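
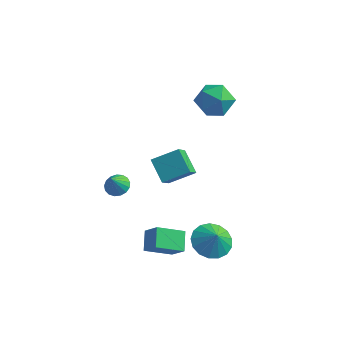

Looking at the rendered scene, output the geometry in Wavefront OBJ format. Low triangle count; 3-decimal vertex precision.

v 3.075 -3.138 -2.858
v 3.894 -2.424 -3.023
v 3.485 -3.402 -1.962
v 3.529 -2.14 -2.772
v 3.059 -2.085 -2.541
v 2.593 -2.271 -2.382
v 2.237 -2.656 -2.332
v 2.073 -3.152 -2.403
v 2.139 -3.644 -2.578
v 2.419 -4.02 -2.817
v 2.849 -4.195 -3.065
v 3.331 -4.127 -3.266
v 3.754 -3.833 -3.374
v 4.022 -3.38 -3.363
v 4.072 -2.871 -3.236
v -3.546 -0.361 -3.37
v -2.888 -0.632 -3.476
v -3.614 -0.939 -2.31
v -2.829 -0.336 -3.311
v -2.935 -0.045 -3.159
v -3.18 0.174 -3.055
v -3.51 0.27 -3.024
v -3.848 0.221 -3.072
v -4.116 0.04 -3.188
v -4.255 -0.234 -3.346
v -4.23 -0.536 -3.51
v -4.05 -0.798 -3.641
v -3.753 -0.96 -3.711
v -3.41 -0.985 -3.702
v -3.097 -0.866 -3.618
v -0.086 -4.487 -3.751
v -0.46 -3.524 -3.122
v 1.072 -3.555 -4.49
v 0.698 -2.592 -3.861
v 0.722 -4.768 -2.839
v 0.348 -3.805 -2.21
v 1.88 -3.836 -3.578
v 1.506 -2.873 -2.949
v -1.304 -0.079 -0.601
v -1.142 -1.266 0.59
v -0.107 0.729 0.041
v 0.055 -0.459 1.233
v -0.335 -0.821 -1.473
v -0.173 -2.009 -0.281
v 0.862 -0.014 -0.83
v 1.024 -1.201 0.361
v 0.055 3.418 2.135
v 0.87 3.892 2.84
v 0.47 1.688 2.82
v 1.285 2.162 3.525
v 0.142 2.368 3.723
v -0.114 3.437 3.301
v 1.454 2.143 2.359
v 1.198 3.212 1.937
v 1.735 3.104 2.979
v 0.924 3.243 3.822
v 0.416 2.337 1.838
v -0.395 2.476 2.681
f 2 1 4
f 2 4 3
f 4 1 5
f 4 5 3
f 5 1 6
f 5 6 3
f 6 1 7
f 6 7 3
f 7 1 8
f 7 8 3
f 8 1 9
f 8 9 3
f 9 1 10
f 9 10 3
f 10 1 11
f 10 11 3
f 11 1 12
f 11 12 3
f 12 1 13
f 12 13 3
f 13 1 14
f 13 14 3
f 14 1 15
f 14 15 3
f 15 1 2
f 15 2 3
f 17 16 19
f 17 19 18
f 19 16 20
f 19 20 18
f 20 16 21
f 20 21 18
f 21 16 22
f 21 22 18
f 22 16 23
f 22 23 18
f 23 16 24
f 23 24 18
f 24 16 25
f 24 25 18
f 25 16 26
f 25 26 18
f 26 16 27
f 26 27 18
f 27 16 28
f 27 28 18
f 28 16 29
f 28 29 18
f 29 16 30
f 29 30 18
f 30 16 17
f 30 17 18
f 32 34 31
f 35 32 31
f 31 34 33
f 33 35 31
f 32 38 34
f 36 32 35
f 36 38 32
f 34 38 33
f 37 35 33
f 33 38 37
f 37 36 35
f 38 36 37
f 40 42 39
f 43 40 39
f 39 42 41
f 41 43 39
f 40 46 42
f 44 40 43
f 44 46 40
f 42 46 41
f 45 43 41
f 41 46 45
f 45 44 43
f 46 44 45
f 47 58 52
f 47 52 48
f 47 48 54
f 47 54 57
f 47 57 58
f 48 52 56
f 52 58 51
f 58 57 49
f 57 54 53
f 54 48 55
f 50 56 51
f 50 51 49
f 50 49 53
f 50 53 55
f 50 55 56
f 51 56 52
f 49 51 58
f 53 49 57
f 55 53 54
f 56 55 48



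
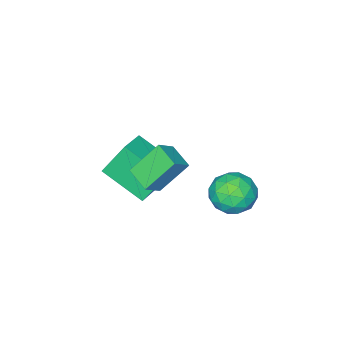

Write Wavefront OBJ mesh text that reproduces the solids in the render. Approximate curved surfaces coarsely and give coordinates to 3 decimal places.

v 0.601 0.824 -0.309
v -0.308 1.293 0.829
v 0.777 1.804 -0.573
v -0.133 2.273 0.565
v 1.293 0.847 0.235
v 0.383 1.316 1.373
v 1.468 1.827 -0.029
v 0.559 2.296 1.109
v -3.661 1.796 -4.336
v -3.021 2.223 -3.749
v -3.439 0.437 -3.591
v -2.799 0.864 -3.004
v -3.738 1.089 -2.942
v -3.875 1.929 -3.402
v -2.585 0.731 -3.938
v -2.722 1.571 -4.398
v -2.356 1.564 -3.503
v -3.069 1.786 -2.887
v -3.391 0.874 -4.453
v -4.104 1.096 -3.837
v -3.361 2.128 -4.108
v -3.099 0.532 -3.232
v -3.651 0.664 -3.195
v -3.275 0.915 -2.85
v -3.862 1.956 -3.904
v -3.486 2.207 -3.559
v -3.908 1.54 -3.084
v -2.974 0.453 -3.781
v -2.598 0.704 -3.436
v -3.185 1.745 -4.49
v -2.809 1.996 -4.145
v -2.552 1.12 -4.256
v -2.594 1.992 -3.618
v -2.463 1.194 -3.18
v -2.337 1.116 -3.729
v -2.418 1.609 -4
v -3.012 2.122 -3.256
v -2.882 1.324 -2.818
v -3.434 1.456 -2.782
v -3.514 1.95 -3.052
v -2.622 1.736 -3.112
v -3.578 1.336 -4.522
v -3.448 0.538 -4.084
v -2.946 0.71 -4.288
v -3.026 1.204 -4.558
v -3.997 1.466 -4.16
v -3.866 0.668 -3.722
v -4.042 1.051 -3.34
v -4.123 1.544 -3.611
v -3.838 0.924 -4.228
v -0.227 -1.605 -1.783
v -0.85 -1.066 -0.435
v -0.666 0.032 -2.641
v -1.289 0.572 -1.293
v 0.849 -1.152 -1.467
v 0.226 -0.612 -0.119
v 0.41 0.486 -2.325
v -0.213 1.025 -0.977
f 2 4 1
f 5 2 1
f 1 4 3
f 3 5 1
f 2 8 4
f 6 2 5
f 6 8 2
f 4 8 3
f 7 5 3
f 3 8 7
f 7 6 5
f 8 6 7
f 9 46 25
f 46 20 49
f 25 49 14
f 46 49 25
f 9 25 21
f 25 14 26
f 21 26 10
f 25 26 21
f 9 21 30
f 21 10 31
f 30 31 16
f 21 31 30
f 9 30 42
f 30 16 45
f 42 45 19
f 30 45 42
f 9 42 46
f 42 19 50
f 46 50 20
f 42 50 46
f 10 26 37
f 26 14 40
f 37 40 18
f 26 40 37
f 14 49 27
f 49 20 48
f 27 48 13
f 49 48 27
f 20 50 47
f 50 19 43
f 47 43 11
f 50 43 47
f 19 45 44
f 45 16 32
f 44 32 15
f 45 32 44
f 16 31 36
f 31 10 33
f 36 33 17
f 31 33 36
f 12 38 24
f 38 18 39
f 24 39 13
f 38 39 24
f 12 24 22
f 24 13 23
f 22 23 11
f 24 23 22
f 12 22 29
f 22 11 28
f 29 28 15
f 22 28 29
f 12 29 34
f 29 15 35
f 34 35 17
f 29 35 34
f 12 34 38
f 34 17 41
f 38 41 18
f 34 41 38
f 13 39 27
f 39 18 40
f 27 40 14
f 39 40 27
f 11 23 47
f 23 13 48
f 47 48 20
f 23 48 47
f 15 28 44
f 28 11 43
f 44 43 19
f 28 43 44
f 17 35 36
f 35 15 32
f 36 32 16
f 35 32 36
f 18 41 37
f 41 17 33
f 37 33 10
f 41 33 37
f 52 54 51
f 55 52 51
f 51 54 53
f 53 55 51
f 52 58 54
f 56 52 55
f 56 58 52
f 54 58 53
f 57 55 53
f 53 58 57
f 57 56 55
f 58 56 57



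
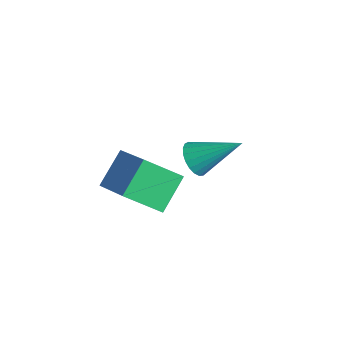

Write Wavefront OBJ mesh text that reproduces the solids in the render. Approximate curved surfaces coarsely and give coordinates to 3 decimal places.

v 0.739 -3.247 -2.319
v 0.224 -4.422 -1.297
v 0.213 -2.194 -1.373
v -0.302 -3.369 -0.351
v 2.302 -3.211 -1.489
v 1.787 -4.386 -0.467
v 1.776 -2.158 -0.543
v 1.261 -3.333 0.479
v -1.001 -0.161 -2.983
v -0.474 -0.122 -3.487
v -0.039 1.141 -1.877
v -0.665 0.096 -3.578
v -0.914 0.27 -3.566
v -1.177 0.369 -3.453
v -1.411 0.377 -3.259
v -1.573 0.292 -3.017
v -1.637 0.128 -2.769
v -1.59 -0.085 -2.558
v -1.442 -0.312 -2.421
v -1.218 -0.512 -2.38
v -0.956 -0.652 -2.444
v -0.702 -0.706 -2.601
v -0.499 -0.667 -2.824
v -0.384 -0.54 -3.074
v -0.375 -0.347 -3.308
f 2 4 1
f 5 2 1
f 1 4 3
f 3 5 1
f 2 8 4
f 6 2 5
f 6 8 2
f 4 8 3
f 7 5 3
f 3 8 7
f 7 6 5
f 8 6 7
f 10 9 12
f 10 12 11
f 12 9 13
f 12 13 11
f 13 9 14
f 13 14 11
f 14 9 15
f 14 15 11
f 15 9 16
f 15 16 11
f 16 9 17
f 16 17 11
f 17 9 18
f 17 18 11
f 18 9 19
f 18 19 11
f 19 9 20
f 19 20 11
f 20 9 21
f 20 21 11
f 21 9 22
f 21 22 11
f 22 9 23
f 22 23 11
f 23 9 24
f 23 24 11
f 24 9 25
f 24 25 11
f 25 9 10
f 25 10 11



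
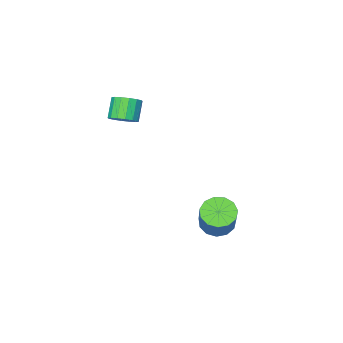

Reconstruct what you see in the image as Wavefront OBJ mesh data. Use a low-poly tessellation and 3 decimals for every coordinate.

v 1.38 -1.743 2.484
v 1.75 -2.309 2.406
v 1.209 -2.782 3.278
v 0.84 -2.217 3.356
v 1.935 -2.109 2.629
v 1.394 -2.583 3.501
v 1.971 -1.811 2.813
v 1.431 -2.285 3.685
v 1.849 -1.495 2.909
v 1.309 -1.969 3.781
v 1.602 -1.246 2.891
v 1.061 -1.719 3.763
v 1.295 -1.13 2.764
v 0.754 -1.603 3.636
v 1.011 -1.178 2.562
v 0.47 -1.651 3.434
v 0.826 -1.377 2.339
v 0.285 -1.851 3.211
v 0.789 -1.675 2.155
v 0.249 -2.149 3.027
v 0.911 -1.991 2.059
v 0.371 -2.465 2.931
v 1.159 -2.241 2.077
v 0.618 -2.714 2.949
v 1.466 -2.357 2.204
v 0.925 -2.83 3.076
v -0.903 2.026 -2.932
v -0.144 1.774 -3.113
v 0.562 2.782 -1.549
v -0.197 3.034 -1.368
v -0.207 2.172 -3.34
v 0.499 3.18 -1.776
v -0.491 2.523 -3.438
v 0.215 3.53 -1.874
v -0.906 2.716 -3.375
v -0.2 3.724 -1.811
v -1.32 2.69 -3.172
v -0.614 3.698 -1.608
v -1.602 2.454 -2.892
v -0.896 3.462 -1.328
v -1.661 2.081 -2.625
v -0.956 3.089 -1.061
v -1.481 1.691 -2.456
v -0.775 2.699 -0.892
v -1.116 1.408 -2.437
v -0.41 2.416 -0.873
v -0.684 1.32 -2.576
v 0.022 2.328 -1.012
v -0.322 1.457 -2.828
v 0.384 2.465 -1.264
f 2 1 5
f 2 5 3
f 3 5 6
f 3 6 4
f 5 1 7
f 5 7 6
f 6 7 8
f 6 8 4
f 7 1 9
f 7 9 8
f 8 9 10
f 8 10 4
f 9 1 11
f 9 11 10
f 10 11 12
f 10 12 4
f 11 1 13
f 11 13 12
f 12 13 14
f 12 14 4
f 13 1 15
f 13 15 14
f 14 15 16
f 14 16 4
f 15 1 17
f 15 17 16
f 16 17 18
f 16 18 4
f 17 1 19
f 17 19 18
f 18 19 20
f 18 20 4
f 19 1 21
f 19 21 20
f 20 21 22
f 20 22 4
f 21 1 23
f 21 23 22
f 22 23 24
f 22 24 4
f 23 1 25
f 23 25 24
f 24 25 26
f 24 26 4
f 25 1 2
f 25 2 26
f 26 2 3
f 26 3 4
f 28 27 31
f 28 31 29
f 29 31 32
f 29 32 30
f 31 27 33
f 31 33 32
f 32 33 34
f 32 34 30
f 33 27 35
f 33 35 34
f 34 35 36
f 34 36 30
f 35 27 37
f 35 37 36
f 36 37 38
f 36 38 30
f 37 27 39
f 37 39 38
f 38 39 40
f 38 40 30
f 39 27 41
f 39 41 40
f 40 41 42
f 40 42 30
f 41 27 43
f 41 43 42
f 42 43 44
f 42 44 30
f 43 27 45
f 43 45 44
f 44 45 46
f 44 46 30
f 45 27 47
f 45 47 46
f 46 47 48
f 46 48 30
f 47 27 49
f 47 49 48
f 48 49 50
f 48 50 30
f 49 27 28
f 49 28 50
f 50 28 29
f 50 29 30



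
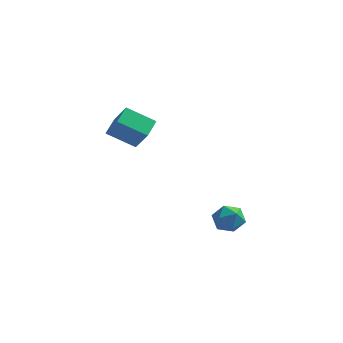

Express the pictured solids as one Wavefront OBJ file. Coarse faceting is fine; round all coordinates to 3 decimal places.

v 3.615 -0.152 -0.388
v 4.089 -0.702 -1.059
v 2.231 -0.838 -0.801
v 2.705 -1.388 -1.472
v 2.85 -1.551 -0.508
v 3.706 -1.126 -0.253
v 2.614 -0.414 -1.607
v 3.47 0.011 -1.352
v 3.47 -0.864 -1.812
v 3.616 -1.567 -1.133
v 2.704 0.027 -0.727
v 2.85 -0.676 -0.048
v -5.043 2.728 2.546
v -4.967 3.978 3.077
v -3.385 3.043 1.568
v -3.31 4.293 2.1
v -4.11 2.087 3.92
v -4.035 3.337 4.452
v -2.453 2.402 2.943
v -2.377 3.652 3.474
f 1 12 6
f 1 6 2
f 1 2 8
f 1 8 11
f 1 11 12
f 2 6 10
f 6 12 5
f 12 11 3
f 11 8 7
f 8 2 9
f 4 10 5
f 4 5 3
f 4 3 7
f 4 7 9
f 4 9 10
f 5 10 6
f 3 5 12
f 7 3 11
f 9 7 8
f 10 9 2
f 14 16 13
f 17 14 13
f 13 16 15
f 15 17 13
f 14 20 16
f 18 14 17
f 18 20 14
f 16 20 15
f 19 17 15
f 15 20 19
f 19 18 17
f 20 18 19



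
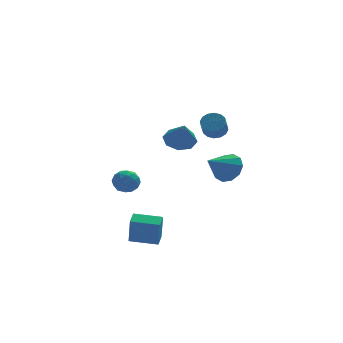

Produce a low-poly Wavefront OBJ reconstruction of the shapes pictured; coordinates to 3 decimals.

v 4.603 -0.464 0.41
v 5.268 -0.655 1.186
v 3.237 -1.236 1.39
v 5.01 -0.074 1.284
v 4.596 0.357 1.047
v 4.185 0.475 0.567
v 3.934 0.234 0.027
v 3.938 -0.274 -0.367
v 4.196 -0.854 -0.464
v 4.609 -1.286 -0.228
v 5.021 -1.403 0.252
v 5.272 -1.162 0.792
v -0.948 2.437 -0.968
v -0.308 2.172 -1.464
v -1.132 1.148 -0.516
v -0.492 0.883 -1.012
v -0.332 1.378 -0.338
v -0.218 2.174 -0.617
v -1.222 1.146 -1.363
v -1.108 1.942 -1.642
v -0.478 1.374 -1.708
v 0.073 1.517 -1.074
v -1.513 1.803 -0.906
v -0.962 1.946 -0.272
v -0.612 2.418 -1.256
v -0.828 0.902 -0.724
v -0.734 1.193 -0.328
v -0.358 1.037 -0.619
v -0.559 2.419 -0.758
v -0.183 2.263 -1.049
v -0.197 1.797 -0.387
v -1.257 1.057 -0.931
v -0.881 0.901 -1.222
v -1.082 2.283 -1.361
v -0.706 2.127 -1.652
v -1.243 1.523 -1.593
v -0.335 1.792 -1.69
v -0.444 1.035 -1.425
v -0.873 1.189 -1.631
v -0.806 1.657 -1.795
v -0.012 1.877 -1.318
v -0.12 1.119 -1.052
v -0.026 1.41 -0.656
v 0.041 1.878 -0.82
v -0.111 1.408 -1.461
v -1.32 2.201 -0.928
v -1.428 1.443 -0.662
v -1.481 1.442 -1.16
v -1.414 1.91 -1.324
v -0.996 2.285 -0.555
v -1.105 1.528 -0.29
v -0.634 1.663 -0.185
v -0.567 2.131 -0.349
v -1.329 1.912 -0.519
v -1.626 -3.412 -3.292
v -1.622 -3.798 -1.657
v -1.277 -2.584 -3.097
v -1.272 -2.97 -1.462
v -0.128 -4.01 -3.438
v -0.123 -4.396 -1.803
v 0.222 -3.182 -3.243
v 0.226 -3.568 -1.608
v 2.937 4.074 1.053
v 3.411 3.321 0.555
v 2.983 3.166 2.467
v 3.911 3.833 0.867
v 3.84 4.486 1.289
v 3.24 4.898 1.573
v 2.463 4.827 1.552
v 1.964 4.315 1.24
v 2.034 3.662 0.818
v 2.634 3.25 0.534
v 4.147 0.64 3.02
v 4.657 0.927 3.457
v 4.343 0.206 4.296
v 3.833 -0.08 3.86
v 4.348 1.134 3.519
v 4.034 0.413 4.359
v 3.984 1.209 3.448
v 3.67 0.488 4.287
v 3.664 1.132 3.262
v 3.351 0.411 4.101
v 3.474 0.923 3.011
v 3.16 0.202 3.851
v 3.464 0.638 2.763
v 3.15 -0.082 3.603
v 3.637 0.354 2.584
v 3.323 -0.367 3.423
v 3.946 0.147 2.521
v 3.632 -0.574 3.361
v 4.31 0.072 2.593
v 3.996 -0.649 3.432
v 4.629 0.149 2.779
v 4.316 -0.572 3.618
v 4.82 0.358 3.029
v 4.506 -0.363 3.869
v 4.83 0.642 3.277
v 4.516 -0.078 4.117
f 2 1 4
f 2 4 3
f 4 1 5
f 4 5 3
f 5 1 6
f 5 6 3
f 6 1 7
f 6 7 3
f 7 1 8
f 7 8 3
f 8 1 9
f 8 9 3
f 9 1 10
f 9 10 3
f 10 1 11
f 10 11 3
f 11 1 12
f 11 12 3
f 12 1 2
f 12 2 3
f 13 50 29
f 50 24 53
f 29 53 18
f 50 53 29
f 13 29 25
f 29 18 30
f 25 30 14
f 29 30 25
f 13 25 34
f 25 14 35
f 34 35 20
f 25 35 34
f 13 34 46
f 34 20 49
f 46 49 23
f 34 49 46
f 13 46 50
f 46 23 54
f 50 54 24
f 46 54 50
f 14 30 41
f 30 18 44
f 41 44 22
f 30 44 41
f 18 53 31
f 53 24 52
f 31 52 17
f 53 52 31
f 24 54 51
f 54 23 47
f 51 47 15
f 54 47 51
f 23 49 48
f 49 20 36
f 48 36 19
f 49 36 48
f 20 35 40
f 35 14 37
f 40 37 21
f 35 37 40
f 16 42 28
f 42 22 43
f 28 43 17
f 42 43 28
f 16 28 26
f 28 17 27
f 26 27 15
f 28 27 26
f 16 26 33
f 26 15 32
f 33 32 19
f 26 32 33
f 16 33 38
f 33 19 39
f 38 39 21
f 33 39 38
f 16 38 42
f 38 21 45
f 42 45 22
f 38 45 42
f 17 43 31
f 43 22 44
f 31 44 18
f 43 44 31
f 15 27 51
f 27 17 52
f 51 52 24
f 27 52 51
f 19 32 48
f 32 15 47
f 48 47 23
f 32 47 48
f 21 39 40
f 39 19 36
f 40 36 20
f 39 36 40
f 22 45 41
f 45 21 37
f 41 37 14
f 45 37 41
f 56 58 55
f 59 56 55
f 55 58 57
f 57 59 55
f 56 62 58
f 60 56 59
f 60 62 56
f 58 62 57
f 61 59 57
f 57 62 61
f 61 60 59
f 62 60 61
f 64 63 66
f 64 66 65
f 66 63 67
f 66 67 65
f 67 63 68
f 67 68 65
f 68 63 69
f 68 69 65
f 69 63 70
f 69 70 65
f 70 63 71
f 70 71 65
f 71 63 72
f 71 72 65
f 72 63 64
f 72 64 65
f 74 73 77
f 74 77 75
f 75 77 78
f 75 78 76
f 77 73 79
f 77 79 78
f 78 79 80
f 78 80 76
f 79 73 81
f 79 81 80
f 80 81 82
f 80 82 76
f 81 73 83
f 81 83 82
f 82 83 84
f 82 84 76
f 83 73 85
f 83 85 84
f 84 85 86
f 84 86 76
f 85 73 87
f 85 87 86
f 86 87 88
f 86 88 76
f 87 73 89
f 87 89 88
f 88 89 90
f 88 90 76
f 89 73 91
f 89 91 90
f 90 91 92
f 90 92 76
f 91 73 93
f 91 93 92
f 92 93 94
f 92 94 76
f 93 73 95
f 93 95 94
f 94 95 96
f 94 96 76
f 95 73 97
f 95 97 96
f 96 97 98
f 96 98 76
f 97 73 74
f 97 74 98
f 98 74 75
f 98 75 76



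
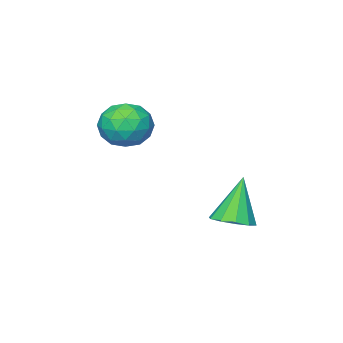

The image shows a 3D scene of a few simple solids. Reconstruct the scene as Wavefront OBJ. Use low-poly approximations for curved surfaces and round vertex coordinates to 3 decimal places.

v -1.977 -0.208 -1.165
v -1.576 -0.861 -1.09
v -2.623 -0.412 0.525
v -1.301 -0.501 -0.942
v -1.285 -0.03 -0.879
v -1.533 0.374 -0.925
v -1.951 0.555 -1.063
v -2.379 0.445 -1.239
v -2.654 0.085 -1.388
v -2.67 -0.386 -1.451
v -2.421 -0.789 -1.405
v -2.004 -0.971 -1.267
v 0.277 -1.953 3.336
v 0.793 -2.082 2.567
v -0.313 -3.338 3.173
v 0.203 -3.467 2.404
v 0.616 -3.425 3.243
v 0.98 -2.57 3.344
v -0.5 -2.85 2.396
v -0.136 -1.995 2.497
v 0.313 -2.637 1.986
v 1.003 -2.993 2.509
v -0.523 -2.427 3.231
v 0.167 -2.783 3.754
v 0.587 -1.896 2.966
v -0.107 -3.524 2.774
v 0.135 -3.499 3.267
v 0.439 -3.576 2.815
v 0.697 -2.182 3.422
v 1 -2.259 2.97
v 0.896 -3.048 3.368
v -0.52 -3.161 2.77
v -0.217 -3.238 2.318
v 0.041 -1.844 2.925
v 0.345 -1.921 2.473
v -0.416 -2.372 2.372
v 0.608 -2.298 2.172
v 0.262 -3.112 2.076
v -0.152 -2.75 2.072
v 0.062 -2.247 2.131
v 1.014 -2.507 2.48
v 0.667 -3.321 2.384
v 0.909 -3.297 2.877
v 1.124 -2.794 2.936
v 0.732 -2.833 2.138
v -0.187 -2.099 3.356
v -0.534 -2.913 3.26
v -0.644 -2.626 2.804
v -0.429 -2.123 2.863
v 0.218 -2.308 3.664
v -0.128 -3.122 3.568
v 0.418 -3.173 3.609
v 0.632 -2.67 3.668
v -0.252 -2.587 3.602
f 2 1 4
f 2 4 3
f 4 1 5
f 4 5 3
f 5 1 6
f 5 6 3
f 6 1 7
f 6 7 3
f 7 1 8
f 7 8 3
f 8 1 9
f 8 9 3
f 9 1 10
f 9 10 3
f 10 1 11
f 10 11 3
f 11 1 12
f 11 12 3
f 12 1 2
f 12 2 3
f 13 50 29
f 50 24 53
f 29 53 18
f 50 53 29
f 13 29 25
f 29 18 30
f 25 30 14
f 29 30 25
f 13 25 34
f 25 14 35
f 34 35 20
f 25 35 34
f 13 34 46
f 34 20 49
f 46 49 23
f 34 49 46
f 13 46 50
f 46 23 54
f 50 54 24
f 46 54 50
f 14 30 41
f 30 18 44
f 41 44 22
f 30 44 41
f 18 53 31
f 53 24 52
f 31 52 17
f 53 52 31
f 24 54 51
f 54 23 47
f 51 47 15
f 54 47 51
f 23 49 48
f 49 20 36
f 48 36 19
f 49 36 48
f 20 35 40
f 35 14 37
f 40 37 21
f 35 37 40
f 16 42 28
f 42 22 43
f 28 43 17
f 42 43 28
f 16 28 26
f 28 17 27
f 26 27 15
f 28 27 26
f 16 26 33
f 26 15 32
f 33 32 19
f 26 32 33
f 16 33 38
f 33 19 39
f 38 39 21
f 33 39 38
f 16 38 42
f 38 21 45
f 42 45 22
f 38 45 42
f 17 43 31
f 43 22 44
f 31 44 18
f 43 44 31
f 15 27 51
f 27 17 52
f 51 52 24
f 27 52 51
f 19 32 48
f 32 15 47
f 48 47 23
f 32 47 48
f 21 39 40
f 39 19 36
f 40 36 20
f 39 36 40
f 22 45 41
f 45 21 37
f 41 37 14
f 45 37 41



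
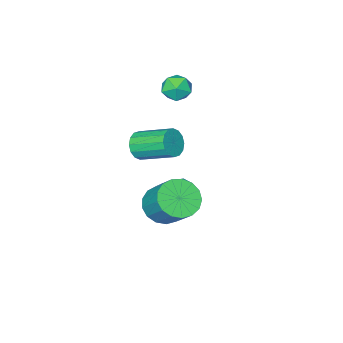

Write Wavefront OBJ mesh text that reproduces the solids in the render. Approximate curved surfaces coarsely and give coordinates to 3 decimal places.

v -0.264 0.394 0.078
v 0.7 0.496 -0.127
v 0.847 1.729 1.177
v -0.116 1.626 1.382
v 0.489 0.817 -0.406
v 0.636 2.049 0.898
v 0.107 1.04 -0.574
v 0.254 2.272 0.73
v -0.361 1.115 -0.593
v -0.214 2.348 0.711
v -0.806 1.026 -0.458
v -0.659 2.258 0.846
v -1.127 0.791 -0.2
v -0.98 2.023 1.104
v -1.25 0.465 0.122
v -1.103 1.698 1.426
v -1.147 0.123 0.433
v -1 1.356 1.737
v -0.842 -0.157 0.663
v -0.695 1.076 1.967
v -0.404 -0.31 0.759
v -0.257 0.922 2.063
v 0.066 -0.303 0.699
v 0.213 0.929 2.003
v 0.46 -0.136 0.497
v 0.607 1.096 1.801
v 0.689 0.153 0.199
v 0.836 1.385 1.503
v -0.149 -1.099 3.022
v 0.131 -0.698 2.494
v -0.53 0.76 3.25
v -0.811 0.359 3.778
v -0.209 -0.79 2.374
v -0.87 0.667 3.13
v -0.534 -0.965 2.428
v -1.195 0.492 3.184
v -0.755 -1.176 2.641
v -1.417 0.281 3.397
v -0.815 -1.366 2.956
v -1.476 0.091 3.712
v -0.696 -1.485 3.289
v -1.357 -0.027 4.044
v -0.43 -1.5 3.55
v -1.091 -0.042 4.306
v -0.09 -1.407 3.67
v -0.751 0.05 4.426
v 0.235 -1.232 3.616
v -0.426 0.225 4.372
v 0.457 -1.021 3.403
v -0.205 0.436 4.159
v 0.516 -0.831 3.088
v -0.145 0.626 3.844
v 0.397 -0.713 2.756
v -0.264 0.745 3.511
v -4.28 -3.228 2.947
v -3.559 -2.988 3.195
v -4.381 -3.992 3.985
v -3.66 -3.752 4.233
v -4.276 -3.243 4.24
v -4.213 -2.77 3.599
v -3.727 -4.21 3.581
v -3.664 -3.737 2.94
v -3.217 -3.594 3.587
v -3.557 -2.997 3.994
v -4.383 -3.983 3.186
v -4.723 -3.386 3.593
v -3.17 -2.235 -2.226
v -2.879 -1.767 -2.642
v -1.79 -1.805 -0.774
v -3.217 -1.564 -2.381
v -3.532 -1.675 -2.048
v -3.679 -2.048 -1.799
v -3.587 -2.508 -1.749
v -3.301 -2.841 -1.923
v -2.953 -2.89 -2.239
v -2.708 -2.633 -2.549
v -2.678 -2.189 -2.708
f 2 1 5
f 2 5 3
f 3 5 6
f 3 6 4
f 5 1 7
f 5 7 6
f 6 7 8
f 6 8 4
f 7 1 9
f 7 9 8
f 8 9 10
f 8 10 4
f 9 1 11
f 9 11 10
f 10 11 12
f 10 12 4
f 11 1 13
f 11 13 12
f 12 13 14
f 12 14 4
f 13 1 15
f 13 15 14
f 14 15 16
f 14 16 4
f 15 1 17
f 15 17 16
f 16 17 18
f 16 18 4
f 17 1 19
f 17 19 18
f 18 19 20
f 18 20 4
f 19 1 21
f 19 21 20
f 20 21 22
f 20 22 4
f 21 1 23
f 21 23 22
f 22 23 24
f 22 24 4
f 23 1 25
f 23 25 24
f 24 25 26
f 24 26 4
f 25 1 27
f 25 27 26
f 26 27 28
f 26 28 4
f 27 1 2
f 27 2 28
f 28 2 3
f 28 3 4
f 30 29 33
f 30 33 31
f 31 33 34
f 31 34 32
f 33 29 35
f 33 35 34
f 34 35 36
f 34 36 32
f 35 29 37
f 35 37 36
f 36 37 38
f 36 38 32
f 37 29 39
f 37 39 38
f 38 39 40
f 38 40 32
f 39 29 41
f 39 41 40
f 40 41 42
f 40 42 32
f 41 29 43
f 41 43 42
f 42 43 44
f 42 44 32
f 43 29 45
f 43 45 44
f 44 45 46
f 44 46 32
f 45 29 47
f 45 47 46
f 46 47 48
f 46 48 32
f 47 29 49
f 47 49 48
f 48 49 50
f 48 50 32
f 49 29 51
f 49 51 50
f 50 51 52
f 50 52 32
f 51 29 53
f 51 53 52
f 52 53 54
f 52 54 32
f 53 29 30
f 53 30 54
f 54 30 31
f 54 31 32
f 55 66 60
f 55 60 56
f 55 56 62
f 55 62 65
f 55 65 66
f 56 60 64
f 60 66 59
f 66 65 57
f 65 62 61
f 62 56 63
f 58 64 59
f 58 59 57
f 58 57 61
f 58 61 63
f 58 63 64
f 59 64 60
f 57 59 66
f 61 57 65
f 63 61 62
f 64 63 56
f 68 67 70
f 68 70 69
f 70 67 71
f 70 71 69
f 71 67 72
f 71 72 69
f 72 67 73
f 72 73 69
f 73 67 74
f 73 74 69
f 74 67 75
f 74 75 69
f 75 67 76
f 75 76 69
f 76 67 77
f 76 77 69
f 77 67 68
f 77 68 69



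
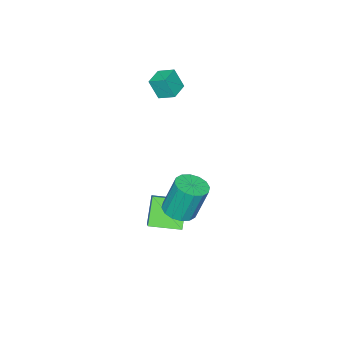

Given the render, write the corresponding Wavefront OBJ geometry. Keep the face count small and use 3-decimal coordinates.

v 1.719 0.558 -3.914
v 0.736 0.047 -2.559
v 2.791 1.524 -2.771
v 1.808 1.013 -1.417
v 2.712 -0.793 -3.703
v 1.729 -1.304 -2.349
v 3.784 0.173 -2.561
v 2.801 -0.338 -1.206
v 3.912 2.229 -0.076
v 4.517 1.647 0.189
v 4.173 2.169 2.121
v 3.568 2.751 1.856
v 4.747 2.035 0.125
v 4.403 2.558 2.057
v 4.753 2.475 0.008
v 4.409 2.997 1.939
v 4.534 2.849 -0.133
v 4.19 3.371 1.799
v 4.148 3.057 -0.258
v 3.804 3.579 1.674
v 3.699 3.043 -0.334
v 3.355 3.565 1.598
v 3.307 2.811 -0.341
v 2.963 3.333 1.591
v 3.077 2.422 -0.277
v 2.733 2.945 1.655
v 3.071 1.983 -0.159
v 2.727 2.505 1.772
v 3.29 1.609 -0.019
v 2.946 2.131 1.913
v 3.676 1.401 0.106
v 3.332 1.923 2.038
v 4.125 1.415 0.182
v 3.781 1.937 2.114
v -2.007 -3.292 2.792
v -1.808 -3.769 3.952
v -2.214 -2.391 3.199
v -2.015 -2.868 4.358
v -0.925 -3.012 2.722
v -0.726 -3.489 3.881
v -1.132 -2.111 3.128
v -0.933 -2.588 4.288
f 2 4 1
f 5 2 1
f 1 4 3
f 3 5 1
f 2 8 4
f 6 2 5
f 6 8 2
f 4 8 3
f 7 5 3
f 3 8 7
f 7 6 5
f 8 6 7
f 10 9 13
f 10 13 11
f 11 13 14
f 11 14 12
f 13 9 15
f 13 15 14
f 14 15 16
f 14 16 12
f 15 9 17
f 15 17 16
f 16 17 18
f 16 18 12
f 17 9 19
f 17 19 18
f 18 19 20
f 18 20 12
f 19 9 21
f 19 21 20
f 20 21 22
f 20 22 12
f 21 9 23
f 21 23 22
f 22 23 24
f 22 24 12
f 23 9 25
f 23 25 24
f 24 25 26
f 24 26 12
f 25 9 27
f 25 27 26
f 26 27 28
f 26 28 12
f 27 9 29
f 27 29 28
f 28 29 30
f 28 30 12
f 29 9 31
f 29 31 30
f 30 31 32
f 30 32 12
f 31 9 33
f 31 33 32
f 32 33 34
f 32 34 12
f 33 9 10
f 33 10 34
f 34 10 11
f 34 11 12
f 36 38 35
f 39 36 35
f 35 38 37
f 37 39 35
f 36 42 38
f 40 36 39
f 40 42 36
f 38 42 37
f 41 39 37
f 37 42 41
f 41 40 39
f 42 40 41



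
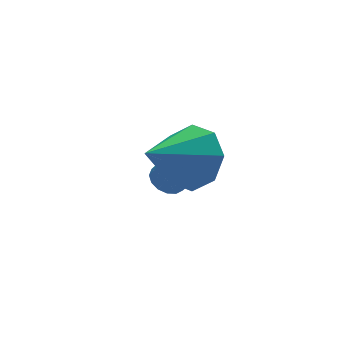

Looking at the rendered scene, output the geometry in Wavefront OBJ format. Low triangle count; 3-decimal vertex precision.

v -2.849 0.069 2.086
v -2.288 -0.033 2.944
v -4.311 -0.489 2.974
v -2.605 0.685 2.874
v -3.064 1.043 2.342
v -3.397 0.83 1.66
v -3.409 0.171 1.227
v -3.092 -0.548 1.298
v -2.633 -0.905 1.829
v -2.3 -0.692 2.511
v -2.433 2.936 -0.783
v -1.919 3.092 -0.901
v -1.333 2.3 0.605
v -1.847 2.144 0.723
v -2.027 3.306 -0.747
v -1.441 2.513 0.76
v -2.244 3.42 -0.602
v -1.658 2.628 0.904
v -2.512 3.405 -0.506
v -1.926 2.612 1
v -2.758 3.264 -0.484
v -2.172 2.471 1.022
v -2.918 3.035 -0.542
v -2.331 2.243 0.964
v -2.947 2.78 -0.665
v -2.361 1.988 0.841
v -2.839 2.567 -0.82
v -2.253 1.774 0.687
v -2.622 2.452 -0.964
v -2.036 1.66 0.542
v -2.354 2.468 -1.06
v -1.768 1.675 0.446
v -2.108 2.609 -1.082
v -1.522 1.816 0.424
v -1.949 2.837 -1.024
v -1.362 2.045 0.482
f 2 1 4
f 2 4 3
f 4 1 5
f 4 5 3
f 5 1 6
f 5 6 3
f 6 1 7
f 6 7 3
f 7 1 8
f 7 8 3
f 8 1 9
f 8 9 3
f 9 1 10
f 9 10 3
f 10 1 2
f 10 2 3
f 12 11 15
f 12 15 13
f 13 15 16
f 13 16 14
f 15 11 17
f 15 17 16
f 16 17 18
f 16 18 14
f 17 11 19
f 17 19 18
f 18 19 20
f 18 20 14
f 19 11 21
f 19 21 20
f 20 21 22
f 20 22 14
f 21 11 23
f 21 23 22
f 22 23 24
f 22 24 14
f 23 11 25
f 23 25 24
f 24 25 26
f 24 26 14
f 25 11 27
f 25 27 26
f 26 27 28
f 26 28 14
f 27 11 29
f 27 29 28
f 28 29 30
f 28 30 14
f 29 11 31
f 29 31 30
f 30 31 32
f 30 32 14
f 31 11 33
f 31 33 32
f 32 33 34
f 32 34 14
f 33 11 35
f 33 35 34
f 34 35 36
f 34 36 14
f 35 11 12
f 35 12 36
f 36 12 13
f 36 13 14



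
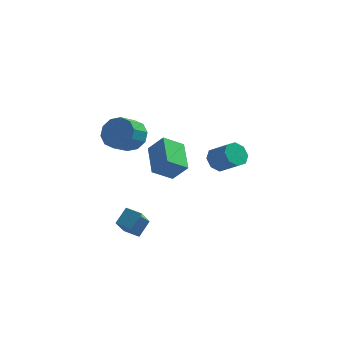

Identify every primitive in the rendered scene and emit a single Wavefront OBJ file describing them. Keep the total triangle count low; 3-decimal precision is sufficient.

v -2.519 0.426 -0.628
v -3.377 -0.208 0.024
v -3.088 2.002 0.155
v -3.946 1.369 0.807
v -1.734 0.271 0.253
v -2.592 -0.362 0.905
v -2.303 1.848 1.036
v -3.161 1.214 1.688
v -4.2 -3.753 -1.656
v -3.873 -3.11 -0.949
v -4.142 -2.51 -2.814
v -3.815 -1.867 -2.107
v -3.425 -3.953 -1.833
v -3.098 -3.31 -1.126
v -3.367 -2.71 -2.991
v -3.04 -2.067 -2.284
v -0.516 1.291 0.449
v -0.073 1.314 -0.131
v 0.898 0.812 0.591
v 0.456 0.789 1.171
v -0.054 1.784 0.171
v 0.917 1.282 0.893
v -0.306 1.965 0.636
v 0.665 1.463 1.358
v -0.68 1.751 0.991
v 0.291 1.249 1.713
v -0.958 1.268 1.029
v 0.013 0.766 1.751
v -0.977 0.798 0.727
v -0.006 0.296 1.449
v -0.725 0.617 0.262
v 0.246 0.115 0.984
v -0.351 0.831 -0.093
v 0.62 0.329 0.629
v -3.774 -2.525 3.432
v -2.958 -2.674 3.783
v -3.351 -3.563 4.319
v -4.166 -3.415 3.968
v -3.237 -2.341 4.131
v -3.63 -3.23 4.667
v -3.721 -2.079 4.212
v -4.114 -2.968 4.748
v -4.225 -1.987 3.995
v -4.618 -2.876 4.53
v -4.557 -2.101 3.563
v -4.949 -2.99 4.098
v -4.589 -2.377 3.081
v -4.982 -3.266 3.617
v -4.31 -2.71 2.733
v -4.703 -3.599 3.269
v -3.826 -2.972 2.652
v -4.219 -3.861 3.188
v -3.322 -3.064 2.87
v -3.715 -3.953 3.405
v -2.991 -2.95 3.302
v -3.383 -3.839 3.837
f 2 4 1
f 5 2 1
f 1 4 3
f 3 5 1
f 2 8 4
f 6 2 5
f 6 8 2
f 4 8 3
f 7 5 3
f 3 8 7
f 7 6 5
f 8 6 7
f 10 12 9
f 13 10 9
f 9 12 11
f 11 13 9
f 10 16 12
f 14 10 13
f 14 16 10
f 12 16 11
f 15 13 11
f 11 16 15
f 15 14 13
f 16 14 15
f 18 17 21
f 18 21 19
f 19 21 22
f 19 22 20
f 21 17 23
f 21 23 22
f 22 23 24
f 22 24 20
f 23 17 25
f 23 25 24
f 24 25 26
f 24 26 20
f 25 17 27
f 25 27 26
f 26 27 28
f 26 28 20
f 27 17 29
f 27 29 28
f 28 29 30
f 28 30 20
f 29 17 31
f 29 31 30
f 30 31 32
f 30 32 20
f 31 17 33
f 31 33 32
f 32 33 34
f 32 34 20
f 33 17 18
f 33 18 34
f 34 18 19
f 34 19 20
f 36 35 39
f 36 39 37
f 37 39 40
f 37 40 38
f 39 35 41
f 39 41 40
f 40 41 42
f 40 42 38
f 41 35 43
f 41 43 42
f 42 43 44
f 42 44 38
f 43 35 45
f 43 45 44
f 44 45 46
f 44 46 38
f 45 35 47
f 45 47 46
f 46 47 48
f 46 48 38
f 47 35 49
f 47 49 48
f 48 49 50
f 48 50 38
f 49 35 51
f 49 51 50
f 50 51 52
f 50 52 38
f 51 35 53
f 51 53 52
f 52 53 54
f 52 54 38
f 53 35 55
f 53 55 54
f 54 55 56
f 54 56 38
f 55 35 36
f 55 36 56
f 56 36 37
f 56 37 38



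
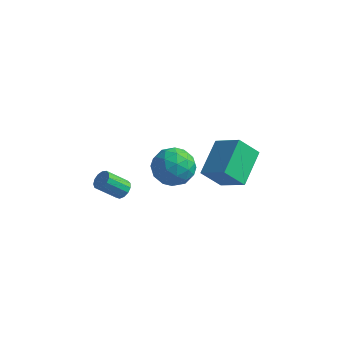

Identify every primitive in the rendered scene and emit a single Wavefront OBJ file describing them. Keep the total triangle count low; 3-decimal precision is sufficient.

v -2.127 2.478 -3.71
v -1.799 1.989 -3.747
v -2.665 1.333 -2.727
v -2.993 1.822 -2.69
v -1.662 2.177 -3.509
v -2.527 1.52 -2.489
v -1.672 2.46 -3.335
v -2.537 1.803 -2.315
v -1.827 2.749 -3.281
v -2.692 2.093 -2.261
v -2.077 2.952 -3.362
v -2.942 2.296 -2.342
v -2.343 3.005 -3.554
v -3.208 2.348 -2.534
v -2.541 2.89 -3.796
v -3.406 2.234 -2.776
v -2.607 2.645 -4.01
v -3.473 1.988 -2.99
v -2.521 2.347 -4.129
v -3.387 1.69 -3.109
v -2.31 2.09 -4.115
v -3.176 1.434 -3.095
v -2.041 1.957 -3.972
v -2.906 1.3 -2.952
v 4.009 1.306 1.231
v 3.905 3.238 2.121
v 2.591 1.656 0.305
v 2.487 3.588 1.195
v 4.853 1.852 0.145
v 4.749 3.784 1.035
v 3.435 2.202 -0.781
v 3.331 4.134 0.109
v 0.27 4.239 -2.077
v 1.332 3.857 -1.616
v -0.632 2.663 -1.304
v 0.43 2.281 -0.843
v -0.106 3.28 -0.394
v 0.452 4.254 -0.871
v 0.248 2.266 -2.049
v 0.806 3.24 -2.526
v 1.319 2.637 -1.598
v 1.1 3.265 -0.575
v -0.4 3.255 -2.345
v -0.619 3.883 -1.322
v 0.88 4.186 -1.914
v -0.18 2.334 -1.006
v -0.495 2.921 -0.742
v 0.129 2.697 -0.47
v 0.363 4.42 -1.477
v 0.987 4.195 -1.206
v 0.142 3.856 -0.487
v -0.287 2.325 -1.714
v 0.337 2.1 -1.443
v 0.571 3.823 -2.45
v 1.195 3.599 -2.178
v 0.558 2.664 -2.433
v 1.497 3.245 -1.633
v 0.967 2.319 -1.178
v 0.86 2.31 -1.887
v 1.188 2.882 -2.168
v 1.368 3.614 -1.032
v 0.838 2.687 -0.577
v 0.523 3.275 -0.313
v 0.851 3.847 -0.594
v 1.361 2.897 -1.021
v -0.138 3.833 -2.343
v -0.668 2.906 -1.888
v -0.151 2.673 -2.326
v 0.177 3.245 -2.607
v -0.267 4.201 -1.742
v -0.797 3.275 -1.287
v -0.488 3.638 -0.752
v -0.16 4.21 -1.033
v -0.661 3.623 -1.899
f 2 1 5
f 2 5 3
f 3 5 6
f 3 6 4
f 5 1 7
f 5 7 6
f 6 7 8
f 6 8 4
f 7 1 9
f 7 9 8
f 8 9 10
f 8 10 4
f 9 1 11
f 9 11 10
f 10 11 12
f 10 12 4
f 11 1 13
f 11 13 12
f 12 13 14
f 12 14 4
f 13 1 15
f 13 15 14
f 14 15 16
f 14 16 4
f 15 1 17
f 15 17 16
f 16 17 18
f 16 18 4
f 17 1 19
f 17 19 18
f 18 19 20
f 18 20 4
f 19 1 21
f 19 21 20
f 20 21 22
f 20 22 4
f 21 1 23
f 21 23 22
f 22 23 24
f 22 24 4
f 23 1 2
f 23 2 24
f 24 2 3
f 24 3 4
f 26 28 25
f 29 26 25
f 25 28 27
f 27 29 25
f 26 32 28
f 30 26 29
f 30 32 26
f 28 32 27
f 31 29 27
f 27 32 31
f 31 30 29
f 32 30 31
f 33 70 49
f 70 44 73
f 49 73 38
f 70 73 49
f 33 49 45
f 49 38 50
f 45 50 34
f 49 50 45
f 33 45 54
f 45 34 55
f 54 55 40
f 45 55 54
f 33 54 66
f 54 40 69
f 66 69 43
f 54 69 66
f 33 66 70
f 66 43 74
f 70 74 44
f 66 74 70
f 34 50 61
f 50 38 64
f 61 64 42
f 50 64 61
f 38 73 51
f 73 44 72
f 51 72 37
f 73 72 51
f 44 74 71
f 74 43 67
f 71 67 35
f 74 67 71
f 43 69 68
f 69 40 56
f 68 56 39
f 69 56 68
f 40 55 60
f 55 34 57
f 60 57 41
f 55 57 60
f 36 62 48
f 62 42 63
f 48 63 37
f 62 63 48
f 36 48 46
f 48 37 47
f 46 47 35
f 48 47 46
f 36 46 53
f 46 35 52
f 53 52 39
f 46 52 53
f 36 53 58
f 53 39 59
f 58 59 41
f 53 59 58
f 36 58 62
f 58 41 65
f 62 65 42
f 58 65 62
f 37 63 51
f 63 42 64
f 51 64 38
f 63 64 51
f 35 47 71
f 47 37 72
f 71 72 44
f 47 72 71
f 39 52 68
f 52 35 67
f 68 67 43
f 52 67 68
f 41 59 60
f 59 39 56
f 60 56 40
f 59 56 60
f 42 65 61
f 65 41 57
f 61 57 34
f 65 57 61



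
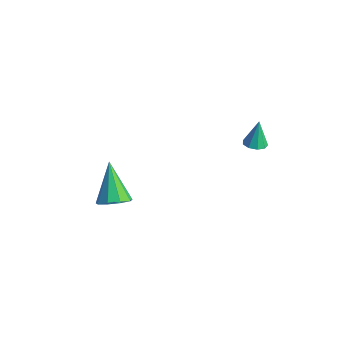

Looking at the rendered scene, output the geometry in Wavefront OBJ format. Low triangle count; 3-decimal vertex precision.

v -1.961 -0.93 -3.856
v -1.334 -0.596 -3.557
v -3.039 -0.19 -2.424
v -1.566 -0.27 -3.9
v -1.982 -0.253 -4.222
v -2.388 -0.552 -4.373
v -2.594 -1.028 -4.283
v -2.503 -1.458 -3.992
v -2.159 -1.641 -3.639
v -1.721 -1.491 -3.387
v -1.396 -1.078 -3.354
v 2.618 2.512 1.243
v 3.124 2.543 1.295
v 2.482 2.848 2.377
v 2.996 2.85 1.188
v 2.691 2.998 1.108
v 2.351 2.919 1.091
v 2.137 2.649 1.145
v 2.147 2.316 1.245
v 2.378 2.073 1.344
v 2.721 2.037 1.397
v 3.016 2.222 1.377
f 2 1 4
f 2 4 3
f 4 1 5
f 4 5 3
f 5 1 6
f 5 6 3
f 6 1 7
f 6 7 3
f 7 1 8
f 7 8 3
f 8 1 9
f 8 9 3
f 9 1 10
f 9 10 3
f 10 1 11
f 10 11 3
f 11 1 2
f 11 2 3
f 13 12 15
f 13 15 14
f 15 12 16
f 15 16 14
f 16 12 17
f 16 17 14
f 17 12 18
f 17 18 14
f 18 12 19
f 18 19 14
f 19 12 20
f 19 20 14
f 20 12 21
f 20 21 14
f 21 12 22
f 21 22 14
f 22 12 13
f 22 13 14



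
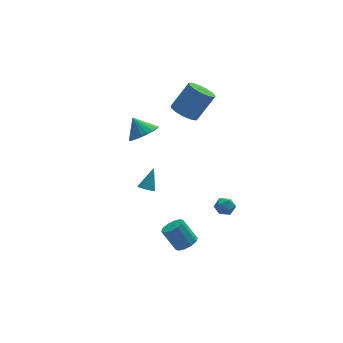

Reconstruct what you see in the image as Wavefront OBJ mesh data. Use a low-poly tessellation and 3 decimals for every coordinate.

v -1.292 -2.905 -4.643
v -0.65 -2.449 -4.504
v -1.385 -1.839 -3.099
v -2.028 -2.295 -3.237
v -0.965 -2.188 -4.782
v -1.7 -1.579 -3.376
v -1.405 -2.202 -5.007
v -2.141 -1.592 -3.601
v -1.802 -2.483 -5.093
v -2.538 -1.873 -3.687
v -2.004 -2.926 -5.007
v -2.74 -2.316 -3.601
v -1.935 -3.361 -4.781
v -2.67 -2.751 -3.376
v -1.62 -3.621 -4.504
v -2.355 -3.012 -3.098
v -1.179 -3.608 -4.279
v -1.915 -2.998 -2.873
v -0.782 -3.327 -4.193
v -1.518 -2.717 -2.787
v -0.58 -2.884 -4.279
v -1.316 -2.274 -2.873
v 0.323 3.235 3.017
v 0.852 3.938 2.542
v 2.105 4.189 4.308
v 1.577 3.485 4.783
v 0.431 4.206 2.803
v 1.684 4.456 4.569
v -0.025 4.165 3.132
v 1.228 4.416 4.898
v -0.37 3.829 3.425
v 0.883 4.08 5.191
v -0.495 3.304 3.588
v 0.758 3.555 5.354
v -0.36 2.758 3.569
v 0.893 3.008 5.336
v -0.008 2.362 3.376
v 1.245 2.613 5.142
v 0.449 2.244 3.068
v 1.702 2.495 4.835
v 0.866 2.44 2.745
v 2.119 2.691 4.511
v 1.111 2.889 2.507
v 2.364 3.139 4.273
v 1.106 3.447 2.432
v 2.359 3.698 4.198
v -2.798 1.403 2.945
v -2.131 2.199 2.734
v -3.322 2.137 4.055
v -2.459 2.307 2.507
v -2.84 2.277 2.347
v -3.214 2.114 2.278
v -3.524 1.843 2.311
v -3.724 1.505 2.44
v -3.783 1.151 2.646
v -3.692 0.836 2.898
v -3.465 0.607 3.157
v -3.137 0.499 3.384
v -2.756 0.529 3.543
v -2.382 0.691 3.612
v -2.072 0.963 3.58
v -1.872 1.301 3.45
v -1.813 1.654 3.244
v -1.904 1.97 2.992
v 1.227 -1.595 -1.829
v 1.925 -1.626 -2.06
v 0.935 -2.454 -2.6
v 1.633 -2.485 -2.831
v 1.458 -2.717 -2.154
v 1.639 -2.186 -1.678
v 1.221 -1.894 -2.982
v 1.402 -1.363 -2.506
v 1.922 -1.811 -2.772
v 2.068 -2.319 -2.261
v 0.792 -1.761 -2.399
v 0.938 -2.269 -1.888
v -3.873 -3.073 1.316
v -3.359 -3.139 1.08
v -3.207 -2.407 2.584
v -3.484 -2.825 0.981
v -3.759 -2.606 1.01
v -4.077 -2.565 1.156
v -4.317 -2.718 1.363
v -4.388 -3.007 1.552
v -4.262 -3.321 1.651
v -3.988 -3.54 1.621
v -3.67 -3.581 1.476
v -3.43 -3.427 1.269
f 2 1 5
f 2 5 3
f 3 5 6
f 3 6 4
f 5 1 7
f 5 7 6
f 6 7 8
f 6 8 4
f 7 1 9
f 7 9 8
f 8 9 10
f 8 10 4
f 9 1 11
f 9 11 10
f 10 11 12
f 10 12 4
f 11 1 13
f 11 13 12
f 12 13 14
f 12 14 4
f 13 1 15
f 13 15 14
f 14 15 16
f 14 16 4
f 15 1 17
f 15 17 16
f 16 17 18
f 16 18 4
f 17 1 19
f 17 19 18
f 18 19 20
f 18 20 4
f 19 1 21
f 19 21 20
f 20 21 22
f 20 22 4
f 21 1 2
f 21 2 22
f 22 2 3
f 22 3 4
f 24 23 27
f 24 27 25
f 25 27 28
f 25 28 26
f 27 23 29
f 27 29 28
f 28 29 30
f 28 30 26
f 29 23 31
f 29 31 30
f 30 31 32
f 30 32 26
f 31 23 33
f 31 33 32
f 32 33 34
f 32 34 26
f 33 23 35
f 33 35 34
f 34 35 36
f 34 36 26
f 35 23 37
f 35 37 36
f 36 37 38
f 36 38 26
f 37 23 39
f 37 39 38
f 38 39 40
f 38 40 26
f 39 23 41
f 39 41 40
f 40 41 42
f 40 42 26
f 41 23 43
f 41 43 42
f 42 43 44
f 42 44 26
f 43 23 45
f 43 45 44
f 44 45 46
f 44 46 26
f 45 23 24
f 45 24 46
f 46 24 25
f 46 25 26
f 48 47 50
f 48 50 49
f 50 47 51
f 50 51 49
f 51 47 52
f 51 52 49
f 52 47 53
f 52 53 49
f 53 47 54
f 53 54 49
f 54 47 55
f 54 55 49
f 55 47 56
f 55 56 49
f 56 47 57
f 56 57 49
f 57 47 58
f 57 58 49
f 58 47 59
f 58 59 49
f 59 47 60
f 59 60 49
f 60 47 61
f 60 61 49
f 61 47 62
f 61 62 49
f 62 47 63
f 62 63 49
f 63 47 64
f 63 64 49
f 64 47 48
f 64 48 49
f 65 76 70
f 65 70 66
f 65 66 72
f 65 72 75
f 65 75 76
f 66 70 74
f 70 76 69
f 76 75 67
f 75 72 71
f 72 66 73
f 68 74 69
f 68 69 67
f 68 67 71
f 68 71 73
f 68 73 74
f 69 74 70
f 67 69 76
f 71 67 75
f 73 71 72
f 74 73 66
f 78 77 80
f 78 80 79
f 80 77 81
f 80 81 79
f 81 77 82
f 81 82 79
f 82 77 83
f 82 83 79
f 83 77 84
f 83 84 79
f 84 77 85
f 84 85 79
f 85 77 86
f 85 86 79
f 86 77 87
f 86 87 79
f 87 77 88
f 87 88 79
f 88 77 78
f 88 78 79



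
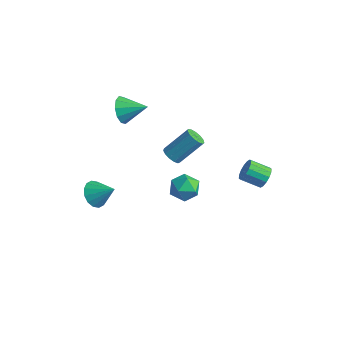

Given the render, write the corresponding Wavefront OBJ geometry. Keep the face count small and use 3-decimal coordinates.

v -3.079 1.003 -1.783
v -2.785 0.539 -1.495
v -2.168 1.753 -0.169
v -2.461 2.217 -0.457
v -2.557 0.673 -1.723
v -1.94 1.887 -0.398
v -2.495 0.912 -1.971
v -1.878 2.126 -0.646
v -2.618 1.179 -2.158
v -2.001 2.393 -0.833
v -2.888 1.391 -2.227
v -2.27 2.605 -0.902
v -3.218 1.48 -2.154
v -2.6 2.693 -0.829
v -3.503 1.417 -1.964
v -2.886 2.63 -0.638
v -3.654 1.223 -1.715
v -3.037 2.436 -0.39
v -3.623 0.959 -1.489
v -3.006 2.173 -0.163
v -3.418 0.709 -1.355
v -2.801 1.923 -0.03
v -3.106 0.553 -1.357
v -2.489 1.766 -0.032
v 1.755 -3.496 2.272
v 2.035 -3.028 2.941
v 3.045 -3.992 2.079
v 3.325 -3.524 2.748
v 2.798 -4.194 2.88
v 2.002 -3.888 3
v 3.078 -3.132 2.02
v 2.282 -2.826 2.14
v 2.853 -2.804 2.785
v 2.68 -3.46 3.316
v 2.4 -3.56 1.704
v 2.227 -4.216 2.235
v -3.788 -3.883 -2.331
v -3.285 -3.745 -3.015
v -2.772 -3.417 -1.489
v -3.508 -3.364 -2.957
v -3.806 -3.122 -2.731
v -4.099 -3.084 -2.399
v -4.309 -3.26 -2.048
v -4.379 -3.603 -1.773
v -4.292 -4.021 -1.647
v -4.069 -4.402 -1.705
v -3.771 -4.644 -1.931
v -3.478 -4.682 -2.263
v -3.268 -4.506 -2.614
v -3.197 -4.163 -2.889
v -4.451 -1.25 2.705
v -3.971 -1.471 1.989
v -3.309 -0.49 3.235
v -4.233 -1 1.879
v -4.578 -0.625 2.084
v -4.875 -0.488 2.527
v -5.01 -0.642 3.037
v -4.931 -1.029 3.421
v -4.668 -1.499 3.531
v -4.323 -1.875 3.325
v -4.026 -2.012 2.883
v -3.892 -1.857 2.372
v 3.208 1.625 0.289
v 3.644 1.453 0.754
v 2.807 0.804 1.297
v 2.372 0.975 0.831
v 3.497 1.739 0.871
v 2.661 1.09 1.414
v 3.274 1.994 0.832
v 2.437 1.345 1.374
v 3.033 2.15 0.647
v 2.196 1.501 1.189
v 2.839 2.166 0.366
v 2.002 1.517 0.909
v 2.744 2.036 0.065
v 1.907 1.387 0.607
v 2.773 1.796 -0.177
v 1.936 1.147 0.366
v 2.919 1.51 -0.294
v 2.083 0.861 0.249
v 3.143 1.255 -0.254
v 2.306 0.606 0.288
v 3.384 1.099 -0.069
v 2.547 0.45 0.473
v 3.578 1.083 0.211
v 2.741 0.434 0.754
v 3.673 1.213 0.513
v 2.836 0.564 1.055
f 2 1 5
f 2 5 3
f 3 5 6
f 3 6 4
f 5 1 7
f 5 7 6
f 6 7 8
f 6 8 4
f 7 1 9
f 7 9 8
f 8 9 10
f 8 10 4
f 9 1 11
f 9 11 10
f 10 11 12
f 10 12 4
f 11 1 13
f 11 13 12
f 12 13 14
f 12 14 4
f 13 1 15
f 13 15 14
f 14 15 16
f 14 16 4
f 15 1 17
f 15 17 16
f 16 17 18
f 16 18 4
f 17 1 19
f 17 19 18
f 18 19 20
f 18 20 4
f 19 1 21
f 19 21 20
f 20 21 22
f 20 22 4
f 21 1 23
f 21 23 22
f 22 23 24
f 22 24 4
f 23 1 2
f 23 2 24
f 24 2 3
f 24 3 4
f 25 36 30
f 25 30 26
f 25 26 32
f 25 32 35
f 25 35 36
f 26 30 34
f 30 36 29
f 36 35 27
f 35 32 31
f 32 26 33
f 28 34 29
f 28 29 27
f 28 27 31
f 28 31 33
f 28 33 34
f 29 34 30
f 27 29 36
f 31 27 35
f 33 31 32
f 34 33 26
f 38 37 40
f 38 40 39
f 40 37 41
f 40 41 39
f 41 37 42
f 41 42 39
f 42 37 43
f 42 43 39
f 43 37 44
f 43 44 39
f 44 37 45
f 44 45 39
f 45 37 46
f 45 46 39
f 46 37 47
f 46 47 39
f 47 37 48
f 47 48 39
f 48 37 49
f 48 49 39
f 49 37 50
f 49 50 39
f 50 37 38
f 50 38 39
f 52 51 54
f 52 54 53
f 54 51 55
f 54 55 53
f 55 51 56
f 55 56 53
f 56 51 57
f 56 57 53
f 57 51 58
f 57 58 53
f 58 51 59
f 58 59 53
f 59 51 60
f 59 60 53
f 60 51 61
f 60 61 53
f 61 51 62
f 61 62 53
f 62 51 52
f 62 52 53
f 64 63 67
f 64 67 65
f 65 67 68
f 65 68 66
f 67 63 69
f 67 69 68
f 68 69 70
f 68 70 66
f 69 63 71
f 69 71 70
f 70 71 72
f 70 72 66
f 71 63 73
f 71 73 72
f 72 73 74
f 72 74 66
f 73 63 75
f 73 75 74
f 74 75 76
f 74 76 66
f 75 63 77
f 75 77 76
f 76 77 78
f 76 78 66
f 77 63 79
f 77 79 78
f 78 79 80
f 78 80 66
f 79 63 81
f 79 81 80
f 80 81 82
f 80 82 66
f 81 63 83
f 81 83 82
f 82 83 84
f 82 84 66
f 83 63 85
f 83 85 84
f 84 85 86
f 84 86 66
f 85 63 87
f 85 87 86
f 86 87 88
f 86 88 66
f 87 63 64
f 87 64 88
f 88 64 65
f 88 65 66



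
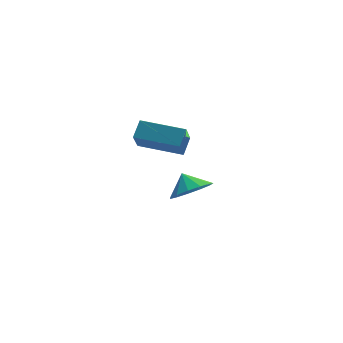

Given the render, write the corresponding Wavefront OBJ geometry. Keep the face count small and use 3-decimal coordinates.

v -0.007 -3.037 1.444
v 0.478 -2.454 1.999
v 0.384 -2.392 0.423
v 0.87 -1.808 0.977
v 1.59 -4.232 1.303
v 2.076 -3.648 1.857
v 1.982 -3.586 0.281
v 2.467 -3.003 0.836
v 3.374 -0.641 -4.352
v 4.371 -0.705 -4.03
v 3.186 0.081 -3.628
v 4.358 -0.288 -4.449
v 4.032 0.017 -4.838
v 3.498 0.113 -5.072
v 2.924 -0.031 -5.078
v 2.493 -0.368 -4.853
v 2.341 -0.792 -4.469
v 2.518 -1.168 -4.048
v 2.966 -1.377 -3.724
v 3.544 -1.352 -3.599
v 4.068 -1.102 -3.713
f 2 4 1
f 5 2 1
f 1 4 3
f 3 5 1
f 2 8 4
f 6 2 5
f 6 8 2
f 4 8 3
f 7 5 3
f 3 8 7
f 7 6 5
f 8 6 7
f 10 9 12
f 10 12 11
f 12 9 13
f 12 13 11
f 13 9 14
f 13 14 11
f 14 9 15
f 14 15 11
f 15 9 16
f 15 16 11
f 16 9 17
f 16 17 11
f 17 9 18
f 17 18 11
f 18 9 19
f 18 19 11
f 19 9 20
f 19 20 11
f 20 9 21
f 20 21 11
f 21 9 10
f 21 10 11



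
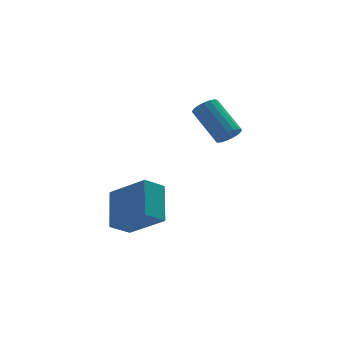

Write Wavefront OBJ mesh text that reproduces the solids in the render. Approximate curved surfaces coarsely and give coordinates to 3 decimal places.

v -2.801 -3.753 -3.173
v -2.424 -2.412 -2.034
v -3.833 -2.562 -4.234
v -3.456 -1.22 -3.095
v -1.964 -3.52 -3.725
v -1.587 -2.178 -2.586
v -2.996 -2.328 -4.786
v -2.619 -0.987 -3.647
v 1.993 0.943 -1.693
v 2.302 1.349 -2.008
v 1.736 2.684 -0.842
v 1.427 2.277 -0.527
v 2.043 1.348 -2.132
v 1.477 2.682 -0.967
v 1.773 1.254 -2.156
v 1.207 2.588 -0.99
v 1.553 1.089 -2.074
v 0.987 2.423 -0.908
v 1.434 0.89 -1.904
v 0.868 2.224 -0.738
v 1.443 0.703 -1.686
v 0.877 2.038 -0.52
v 1.578 0.572 -1.469
v 1.012 1.906 -0.304
v 1.808 0.525 -1.304
v 1.242 1.859 -0.139
v 2.081 0.574 -1.228
v 1.514 1.908 -0.062
v 2.333 0.708 -1.258
v 1.767 2.042 -0.092
v 2.508 0.895 -1.388
v 1.941 2.229 -0.222
v 2.564 1.094 -1.588
v 1.998 2.428 -0.422
v 2.49 1.258 -1.811
v 1.924 2.592 -0.646
f 2 4 1
f 5 2 1
f 1 4 3
f 3 5 1
f 2 8 4
f 6 2 5
f 6 8 2
f 4 8 3
f 7 5 3
f 3 8 7
f 7 6 5
f 8 6 7
f 10 9 13
f 10 13 11
f 11 13 14
f 11 14 12
f 13 9 15
f 13 15 14
f 14 15 16
f 14 16 12
f 15 9 17
f 15 17 16
f 16 17 18
f 16 18 12
f 17 9 19
f 17 19 18
f 18 19 20
f 18 20 12
f 19 9 21
f 19 21 20
f 20 21 22
f 20 22 12
f 21 9 23
f 21 23 22
f 22 23 24
f 22 24 12
f 23 9 25
f 23 25 24
f 24 25 26
f 24 26 12
f 25 9 27
f 25 27 26
f 26 27 28
f 26 28 12
f 27 9 29
f 27 29 28
f 28 29 30
f 28 30 12
f 29 9 31
f 29 31 30
f 30 31 32
f 30 32 12
f 31 9 33
f 31 33 32
f 32 33 34
f 32 34 12
f 33 9 35
f 33 35 34
f 34 35 36
f 34 36 12
f 35 9 10
f 35 10 36
f 36 10 11
f 36 11 12



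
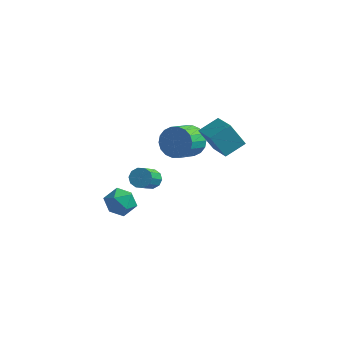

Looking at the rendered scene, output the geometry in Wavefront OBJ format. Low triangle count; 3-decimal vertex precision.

v 0.995 4.592 -1.394
v 1.787 4.824 -0.712
v 1.536 3.42 0.056
v 0.745 3.188 -0.626
v 1.404 5.009 -0.498
v 1.153 3.605 0.27
v 0.941 5.112 -0.461
v 0.69 3.708 0.307
v 0.488 5.112 -0.609
v 0.237 3.708 0.159
v 0.136 5.009 -0.912
v -0.115 3.605 -0.144
v -0.046 4.823 -1.311
v -0.297 3.419 -0.543
v -0.022 4.592 -1.726
v -0.272 3.188 -0.958
v 0.204 4.36 -2.076
v -0.047 2.956 -1.308
v 0.587 4.175 -2.29
v 0.336 2.771 -1.522
v 1.05 4.072 -2.327
v 0.799 2.668 -1.559
v 1.503 4.072 -2.179
v 1.252 2.668 -1.411
v 1.855 4.175 -1.876
v 1.604 2.771 -1.108
v 2.037 4.361 -1.477
v 1.786 2.957 -0.709
v 2.012 4.592 -1.062
v 1.762 3.188 -0.294
v 3.358 2.402 0.23
v 2.51 2.269 1.556
v 4.091 3.409 0.8
v 3.243 3.276 2.126
v 4.597 1.124 0.894
v 3.749 0.991 2.22
v 5.33 2.131 1.464
v 4.482 1.998 2.79
v -0.328 -0.288 -2.724
v 0.324 -0.924 -3.133
v -1.444 -1.456 -2.687
v -0.792 -2.092 -3.096
v -0.654 -1.768 -2.162
v 0.036 -1.046 -2.184
v -1.156 -1.334 -3.636
v -0.466 -0.612 -3.658
v -0.187 -1.571 -3.696
v 0.123 -1.839 -2.786
v -1.243 -0.541 -3.034
v -0.933 -0.809 -2.124
v 1.702 -2.166 0.512
v 2.015 -2.515 0.076
v 2.072 -3.862 1.192
v 1.758 -3.514 1.628
v 2.283 -2.322 0.294
v 2.34 -3.669 1.41
v 2.329 -2.071 0.596
v 2.386 -3.418 1.712
v 2.135 -1.855 0.866
v 2.192 -3.203 1.981
v 1.776 -1.759 1
v 1.833 -3.106 2.116
v 1.388 -1.818 0.948
v 1.445 -3.165 2.064
v 1.12 -2.011 0.73
v 1.177 -3.358 1.846
v 1.074 -2.262 0.428
v 1.131 -3.609 1.544
v 1.268 -2.477 0.159
v 1.325 -3.825 1.274
v 1.627 -2.574 0.024
v 1.684 -3.921 1.14
f 2 1 5
f 2 5 3
f 3 5 6
f 3 6 4
f 5 1 7
f 5 7 6
f 6 7 8
f 6 8 4
f 7 1 9
f 7 9 8
f 8 9 10
f 8 10 4
f 9 1 11
f 9 11 10
f 10 11 12
f 10 12 4
f 11 1 13
f 11 13 12
f 12 13 14
f 12 14 4
f 13 1 15
f 13 15 14
f 14 15 16
f 14 16 4
f 15 1 17
f 15 17 16
f 16 17 18
f 16 18 4
f 17 1 19
f 17 19 18
f 18 19 20
f 18 20 4
f 19 1 21
f 19 21 20
f 20 21 22
f 20 22 4
f 21 1 23
f 21 23 22
f 22 23 24
f 22 24 4
f 23 1 25
f 23 25 24
f 24 25 26
f 24 26 4
f 25 1 27
f 25 27 26
f 26 27 28
f 26 28 4
f 27 1 29
f 27 29 28
f 28 29 30
f 28 30 4
f 29 1 2
f 29 2 30
f 30 2 3
f 30 3 4
f 32 34 31
f 35 32 31
f 31 34 33
f 33 35 31
f 32 38 34
f 36 32 35
f 36 38 32
f 34 38 33
f 37 35 33
f 33 38 37
f 37 36 35
f 38 36 37
f 39 50 44
f 39 44 40
f 39 40 46
f 39 46 49
f 39 49 50
f 40 44 48
f 44 50 43
f 50 49 41
f 49 46 45
f 46 40 47
f 42 48 43
f 42 43 41
f 42 41 45
f 42 45 47
f 42 47 48
f 43 48 44
f 41 43 50
f 45 41 49
f 47 45 46
f 48 47 40
f 52 51 55
f 52 55 53
f 53 55 56
f 53 56 54
f 55 51 57
f 55 57 56
f 56 57 58
f 56 58 54
f 57 51 59
f 57 59 58
f 58 59 60
f 58 60 54
f 59 51 61
f 59 61 60
f 60 61 62
f 60 62 54
f 61 51 63
f 61 63 62
f 62 63 64
f 62 64 54
f 63 51 65
f 63 65 64
f 64 65 66
f 64 66 54
f 65 51 67
f 65 67 66
f 66 67 68
f 66 68 54
f 67 51 69
f 67 69 68
f 68 69 70
f 68 70 54
f 69 51 71
f 69 71 70
f 70 71 72
f 70 72 54
f 71 51 52
f 71 52 72
f 72 52 53
f 72 53 54



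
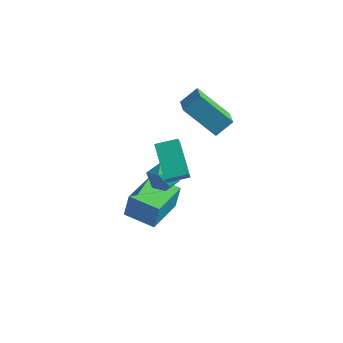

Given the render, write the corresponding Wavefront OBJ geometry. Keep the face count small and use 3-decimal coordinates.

v -0.518 -0.107 -2.078
v -0.391 0.174 -0.856
v -0.511 2.028 -2.568
v -0.384 2.308 -1.347
v 1.064 -0.148 -2.233
v 1.191 0.132 -1.012
v 1.071 1.986 -2.724
v 1.198 2.267 -1.502
v 1.089 1.771 0.725
v 1.642 1.287 0.315
v 0.238 0.713 0.825
v 0.791 0.229 0.415
v 0.964 0.499 1.193
v 1.49 1.153 1.131
v 0.39 0.847 0.009
v 0.916 1.501 -0.053
v 1.21 0.716 -0.128
v 1.564 0.501 0.604
v 0.316 1.499 0.536
v 0.67 1.284 1.268
v 2.003 3.907 2.152
v 0.474 3.632 3.653
v 2.525 4.6 2.811
v 0.996 4.325 4.312
v 2.584 3.055 2.588
v 1.055 2.78 4.089
v 3.106 3.748 3.247
v 1.577 3.473 4.748
v 1.144 0.013 3.922
v 1.27 -0.425 4.662
v 1.988 0.632 4.144
v 2.115 0.193 4.884
v 2.265 -1.193 3.016
v 2.392 -1.632 3.756
v 3.11 -0.575 3.238
v 3.236 -1.013 3.978
f 2 4 1
f 5 2 1
f 1 4 3
f 3 5 1
f 2 8 4
f 6 2 5
f 6 8 2
f 4 8 3
f 7 5 3
f 3 8 7
f 7 6 5
f 8 6 7
f 9 20 14
f 9 14 10
f 9 10 16
f 9 16 19
f 9 19 20
f 10 14 18
f 14 20 13
f 20 19 11
f 19 16 15
f 16 10 17
f 12 18 13
f 12 13 11
f 12 11 15
f 12 15 17
f 12 17 18
f 13 18 14
f 11 13 20
f 15 11 19
f 17 15 16
f 18 17 10
f 22 24 21
f 25 22 21
f 21 24 23
f 23 25 21
f 22 28 24
f 26 22 25
f 26 28 22
f 24 28 23
f 27 25 23
f 23 28 27
f 27 26 25
f 28 26 27
f 30 32 29
f 33 30 29
f 29 32 31
f 31 33 29
f 30 36 32
f 34 30 33
f 34 36 30
f 32 36 31
f 35 33 31
f 31 36 35
f 35 34 33
f 36 34 35



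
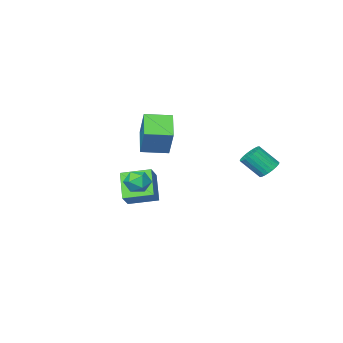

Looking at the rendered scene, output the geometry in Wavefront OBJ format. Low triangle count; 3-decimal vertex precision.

v -0.026 -4.763 2.168
v 0.325 -3.799 3.79
v -1.315 -4.069 2.034
v -0.963 -3.104 3.657
v 0.703 -3.576 1.303
v 1.055 -2.611 2.926
v -0.585 -2.881 1.17
v -0.234 -1.917 2.792
v 3.463 1.087 1.876
v 4.091 0.89 1.546
v 2.849 0.41 1.114
v 3.477 0.213 0.784
v 3.33 -0.022 1.465
v 3.709 0.396 1.937
v 3.231 0.904 0.723
v 3.61 1.322 1.195
v 3.947 0.776 0.834
v 4.008 0.204 1.292
v 2.932 1.096 1.368
v 2.993 0.524 1.826
v 1.173 -1.059 -1.077
v 0.657 -2.11 0.169
v 1.833 -0.492 -0.326
v 1.317 -1.542 0.921
v 2.383 -2.038 -1.401
v 1.867 -3.088 -0.154
v 3.043 -1.47 -0.649
v 2.527 -2.521 0.597
v -2.638 2.887 1.542
v -2.227 3.402 1.585
v -1.511 2.747 2.581
v -1.922 2.233 2.538
v -2.407 3.467 1.757
v -1.691 2.813 2.753
v -2.622 3.444 1.897
v -1.907 2.789 2.892
v -2.84 3.336 1.982
v -2.124 2.681 2.978
v -3.027 3.16 2.001
v -2.311 2.505 2.996
v -3.154 2.942 1.949
v -2.439 2.287 2.945
v -3.203 2.716 1.836
v -2.488 2.061 2.832
v -3.166 2.516 1.678
v -2.451 1.862 2.674
v -3.049 2.373 1.499
v -2.333 1.718 2.495
v -2.869 2.307 1.327
v -2.153 1.653 2.323
v -2.653 2.331 1.188
v -1.938 1.676 2.183
v -2.436 2.439 1.102
v -1.72 1.784 2.098
v -2.249 2.615 1.084
v -1.533 1.96 2.079
v -2.121 2.833 1.135
v -1.406 2.178 2.131
v -2.072 3.059 1.248
v -1.357 2.404 2.244
v -2.109 3.258 1.406
v -1.394 2.604 2.402
f 2 4 1
f 5 2 1
f 1 4 3
f 3 5 1
f 2 8 4
f 6 2 5
f 6 8 2
f 4 8 3
f 7 5 3
f 3 8 7
f 7 6 5
f 8 6 7
f 9 20 14
f 9 14 10
f 9 10 16
f 9 16 19
f 9 19 20
f 10 14 18
f 14 20 13
f 20 19 11
f 19 16 15
f 16 10 17
f 12 18 13
f 12 13 11
f 12 11 15
f 12 15 17
f 12 17 18
f 13 18 14
f 11 13 20
f 15 11 19
f 17 15 16
f 18 17 10
f 22 24 21
f 25 22 21
f 21 24 23
f 23 25 21
f 22 28 24
f 26 22 25
f 26 28 22
f 24 28 23
f 27 25 23
f 23 28 27
f 27 26 25
f 28 26 27
f 30 29 33
f 30 33 31
f 31 33 34
f 31 34 32
f 33 29 35
f 33 35 34
f 34 35 36
f 34 36 32
f 35 29 37
f 35 37 36
f 36 37 38
f 36 38 32
f 37 29 39
f 37 39 38
f 38 39 40
f 38 40 32
f 39 29 41
f 39 41 40
f 40 41 42
f 40 42 32
f 41 29 43
f 41 43 42
f 42 43 44
f 42 44 32
f 43 29 45
f 43 45 44
f 44 45 46
f 44 46 32
f 45 29 47
f 45 47 46
f 46 47 48
f 46 48 32
f 47 29 49
f 47 49 48
f 48 49 50
f 48 50 32
f 49 29 51
f 49 51 50
f 50 51 52
f 50 52 32
f 51 29 53
f 51 53 52
f 52 53 54
f 52 54 32
f 53 29 55
f 53 55 54
f 54 55 56
f 54 56 32
f 55 29 57
f 55 57 56
f 56 57 58
f 56 58 32
f 57 29 59
f 57 59 58
f 58 59 60
f 58 60 32
f 59 29 61
f 59 61 60
f 60 61 62
f 60 62 32
f 61 29 30
f 61 30 62
f 62 30 31
f 62 31 32



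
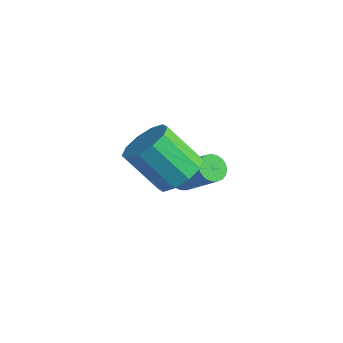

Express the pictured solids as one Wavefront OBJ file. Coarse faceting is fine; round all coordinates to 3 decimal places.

v 0.353 0.177 -2.288
v 0.727 0.055 -2.686
v 2.082 0.241 -1.47
v 1.707 0.363 -1.072
v 0.711 0.287 -2.704
v 2.066 0.473 -1.488
v 0.633 0.499 -2.65
v 1.988 0.685 -1.434
v 0.507 0.656 -2.533
v 1.862 0.842 -1.317
v 0.354 0.73 -2.374
v 1.708 0.916 -1.158
v 0.201 0.709 -2.2
v 1.555 0.895 -0.984
v 0.074 0.595 -2.042
v 1.428 0.781 -0.825
v -0.005 0.409 -1.925
v 1.349 0.595 -0.709
v -0.022 0.183 -1.872
v 1.333 0.369 -0.656
v 0.026 -0.044 -1.891
v 1.38 0.142 -0.674
v 0.13 -0.233 -1.978
v 1.485 -0.047 -0.762
v 0.273 -0.351 -2.119
v 1.628 -0.165 -0.903
v 0.43 -0.378 -2.289
v 1.784 -0.192 -1.073
v 0.573 -0.309 -2.459
v 1.928 -0.123 -1.243
v 0.678 -0.156 -2.6
v 2.033 0.03 -1.383
v 3.085 -2.115 0.723
v 3.849 -2.411 1.118
v 2.899 -3.082 2.452
v 2.135 -2.785 2.057
v 3.747 -1.891 1.306
v 2.797 -2.562 2.641
v 3.391 -1.457 1.271
v 2.442 -2.127 2.606
v 2.919 -1.273 1.027
v 1.969 -1.944 2.362
v 2.51 -1.412 0.667
v 1.56 -2.082 2.001
v 2.321 -1.818 0.328
v 1.371 -2.489 1.662
v 2.423 -2.338 0.139
v 1.473 -3.009 1.474
v 2.778 -2.773 0.174
v 1.829 -3.443 1.509
v 3.251 -2.956 0.418
v 2.301 -3.627 1.753
v 3.66 -2.818 0.779
v 2.71 -3.488 2.113
f 2 1 5
f 2 5 3
f 3 5 6
f 3 6 4
f 5 1 7
f 5 7 6
f 6 7 8
f 6 8 4
f 7 1 9
f 7 9 8
f 8 9 10
f 8 10 4
f 9 1 11
f 9 11 10
f 10 11 12
f 10 12 4
f 11 1 13
f 11 13 12
f 12 13 14
f 12 14 4
f 13 1 15
f 13 15 14
f 14 15 16
f 14 16 4
f 15 1 17
f 15 17 16
f 16 17 18
f 16 18 4
f 17 1 19
f 17 19 18
f 18 19 20
f 18 20 4
f 19 1 21
f 19 21 20
f 20 21 22
f 20 22 4
f 21 1 23
f 21 23 22
f 22 23 24
f 22 24 4
f 23 1 25
f 23 25 24
f 24 25 26
f 24 26 4
f 25 1 27
f 25 27 26
f 26 27 28
f 26 28 4
f 27 1 29
f 27 29 28
f 28 29 30
f 28 30 4
f 29 1 31
f 29 31 30
f 30 31 32
f 30 32 4
f 31 1 2
f 31 2 32
f 32 2 3
f 32 3 4
f 34 33 37
f 34 37 35
f 35 37 38
f 35 38 36
f 37 33 39
f 37 39 38
f 38 39 40
f 38 40 36
f 39 33 41
f 39 41 40
f 40 41 42
f 40 42 36
f 41 33 43
f 41 43 42
f 42 43 44
f 42 44 36
f 43 33 45
f 43 45 44
f 44 45 46
f 44 46 36
f 45 33 47
f 45 47 46
f 46 47 48
f 46 48 36
f 47 33 49
f 47 49 48
f 48 49 50
f 48 50 36
f 49 33 51
f 49 51 50
f 50 51 52
f 50 52 36
f 51 33 53
f 51 53 52
f 52 53 54
f 52 54 36
f 53 33 34
f 53 34 54
f 54 34 35
f 54 35 36



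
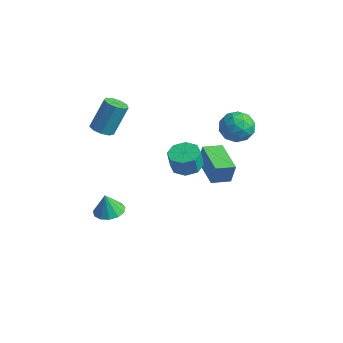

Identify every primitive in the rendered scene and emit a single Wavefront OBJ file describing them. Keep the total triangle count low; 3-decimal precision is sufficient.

v 3.27 -0.892 2.421
v 3.942 -0.382 2.523
v 3.941 -0.597 3.602
v 3.27 -1.108 3.499
v 3.377 -0.065 2.586
v 3.376 -0.281 3.665
v 2.75 -0.233 2.552
v 2.749 -0.449 3.63
v 2.427 -0.788 2.441
v 2.426 -1.003 3.519
v 2.599 -1.403 2.318
v 2.598 -1.618 3.397
v 3.164 -1.719 2.255
v 3.163 -1.935 3.334
v 3.791 -1.551 2.29
v 3.79 -1.767 3.368
v 4.114 -0.997 2.401
v 4.113 -1.212 3.479
v -2.334 -0.981 -4.567
v -1.697 -1.588 -4.557
v -2.486 -1.119 -3.293
v -1.475 -1.151 -4.483
v -1.526 -0.66 -4.436
v -1.833 -0.271 -4.43
v -2.3 -0.107 -4.468
v -2.777 -0.221 -4.537
v -3.114 -0.576 -4.615
v -3.204 -1.06 -4.678
v -3.017 -1.518 -4.706
v -2.614 -1.806 -4.69
v -2.122 -1.832 -4.634
v 1.968 3.289 2.873
v 2.602 4.032 3.128
v 3.238 2.308 2.572
v 3.872 3.051 2.827
v 3.3 2.612 3.533
v 2.515 3.218 3.719
v 3.325 3.122 1.981
v 2.54 3.728 2.167
v 3.441 3.928 2.577
v 3.425 3.613 3.535
v 2.415 2.727 2.165
v 2.399 2.412 3.123
v 2.173 3.747 3.027
v 3.667 2.593 2.673
v 3.33 2.335 3.088
v 3.703 2.772 3.237
v 2.122 3.269 3.375
v 2.495 3.705 3.524
v 2.905 2.87 3.762
v 3.345 2.635 2.176
v 3.718 3.071 2.325
v 2.137 3.568 2.463
v 2.51 4.005 2.612
v 2.935 3.47 1.938
v 3.039 4.123 2.853
v 3.786 3.546 2.675
v 3.465 3.587 2.179
v 3.003 3.944 2.288
v 3.03 3.937 3.416
v 3.777 3.36 3.239
v 3.44 3.102 3.654
v 2.979 3.459 3.764
v 3.523 3.876 3.092
v 2.063 2.98 2.461
v 2.81 2.403 2.284
v 2.861 2.881 1.936
v 2.4 3.238 2.046
v 2.054 2.794 3.025
v 2.801 2.217 2.847
v 2.837 2.396 3.412
v 2.375 2.753 3.521
v 2.317 2.464 2.608
v 2.565 0.652 1.409
v 2.767 0.772 2.565
v 3.033 1.62 1.226
v 3.235 1.739 2.383
v 4.285 -0.219 1.197
v 4.487 -0.1 2.354
v 4.753 0.748 1.015
v 4.955 0.868 2.171
v -3.073 -0.675 1.513
v -2.607 -1.155 1.717
v -2.42 -0.245 3.431
v -2.887 0.235 3.227
v -2.383 -0.792 1.5
v -2.196 0.118 3.214
v -2.483 -0.374 1.288
v -2.296 0.536 3.003
v -2.858 -0.097 1.182
v -2.672 0.814 2.897
v -3.335 -0.09 1.231
v -3.148 0.82 2.945
v -3.689 -0.357 1.411
v -3.502 0.553 3.126
v -3.755 -0.773 1.639
v -3.568 0.137 3.354
v -3.502 -1.143 1.808
v -3.315 -0.233 3.522
v -3.049 -1.294 1.839
v -2.862 -0.384 3.553
f 2 1 5
f 2 5 3
f 3 5 6
f 3 6 4
f 5 1 7
f 5 7 6
f 6 7 8
f 6 8 4
f 7 1 9
f 7 9 8
f 8 9 10
f 8 10 4
f 9 1 11
f 9 11 10
f 10 11 12
f 10 12 4
f 11 1 13
f 11 13 12
f 12 13 14
f 12 14 4
f 13 1 15
f 13 15 14
f 14 15 16
f 14 16 4
f 15 1 17
f 15 17 16
f 16 17 18
f 16 18 4
f 17 1 2
f 17 2 18
f 18 2 3
f 18 3 4
f 20 19 22
f 20 22 21
f 22 19 23
f 22 23 21
f 23 19 24
f 23 24 21
f 24 19 25
f 24 25 21
f 25 19 26
f 25 26 21
f 26 19 27
f 26 27 21
f 27 19 28
f 27 28 21
f 28 19 29
f 28 29 21
f 29 19 30
f 29 30 21
f 30 19 31
f 30 31 21
f 31 19 20
f 31 20 21
f 32 69 48
f 69 43 72
f 48 72 37
f 69 72 48
f 32 48 44
f 48 37 49
f 44 49 33
f 48 49 44
f 32 44 53
f 44 33 54
f 53 54 39
f 44 54 53
f 32 53 65
f 53 39 68
f 65 68 42
f 53 68 65
f 32 65 69
f 65 42 73
f 69 73 43
f 65 73 69
f 33 49 60
f 49 37 63
f 60 63 41
f 49 63 60
f 37 72 50
f 72 43 71
f 50 71 36
f 72 71 50
f 43 73 70
f 73 42 66
f 70 66 34
f 73 66 70
f 42 68 67
f 68 39 55
f 67 55 38
f 68 55 67
f 39 54 59
f 54 33 56
f 59 56 40
f 54 56 59
f 35 61 47
f 61 41 62
f 47 62 36
f 61 62 47
f 35 47 45
f 47 36 46
f 45 46 34
f 47 46 45
f 35 45 52
f 45 34 51
f 52 51 38
f 45 51 52
f 35 52 57
f 52 38 58
f 57 58 40
f 52 58 57
f 35 57 61
f 57 40 64
f 61 64 41
f 57 64 61
f 36 62 50
f 62 41 63
f 50 63 37
f 62 63 50
f 34 46 70
f 46 36 71
f 70 71 43
f 46 71 70
f 38 51 67
f 51 34 66
f 67 66 42
f 51 66 67
f 40 58 59
f 58 38 55
f 59 55 39
f 58 55 59
f 41 64 60
f 64 40 56
f 60 56 33
f 64 56 60
f 75 77 74
f 78 75 74
f 74 77 76
f 76 78 74
f 75 81 77
f 79 75 78
f 79 81 75
f 77 81 76
f 80 78 76
f 76 81 80
f 80 79 78
f 81 79 80
f 83 82 86
f 83 86 84
f 84 86 87
f 84 87 85
f 86 82 88
f 86 88 87
f 87 88 89
f 87 89 85
f 88 82 90
f 88 90 89
f 89 90 91
f 89 91 85
f 90 82 92
f 90 92 91
f 91 92 93
f 91 93 85
f 92 82 94
f 92 94 93
f 93 94 95
f 93 95 85
f 94 82 96
f 94 96 95
f 95 96 97
f 95 97 85
f 96 82 98
f 96 98 97
f 97 98 99
f 97 99 85
f 98 82 100
f 98 100 99
f 99 100 101
f 99 101 85
f 100 82 83
f 100 83 101
f 101 83 84
f 101 84 85

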